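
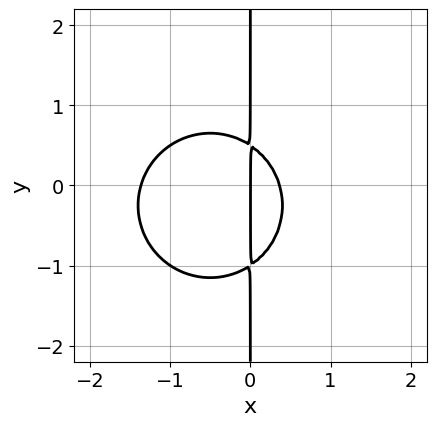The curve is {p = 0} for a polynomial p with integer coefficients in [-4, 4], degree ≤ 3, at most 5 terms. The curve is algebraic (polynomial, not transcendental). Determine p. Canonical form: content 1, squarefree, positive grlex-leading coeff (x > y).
(a) Degree: a generic line meets the curve in up to 3 points, so deg p = 3.
(b) Observable constraints: every point of the y-axis in the box is on the curve; it crosses the x-axis at the gridline x = 0.
(c) Together with the visible shape, these determine p as stated.

2*x^3 + 2*x*y^2 + 2*x^2 + x*y - x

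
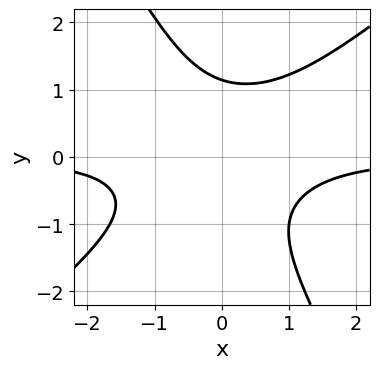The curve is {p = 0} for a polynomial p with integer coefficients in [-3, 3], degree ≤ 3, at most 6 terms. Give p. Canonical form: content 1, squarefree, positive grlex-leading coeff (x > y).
Degree: the shape is more complex than any degree-2 curve, so deg p = 3.
Reading off the gridlines: the curve avoids every integer x-axis point in the box.
Matching integer coefficients to the picture gives p.

3*x^2*y - 2*x*y^2 - 2*y^3 + 3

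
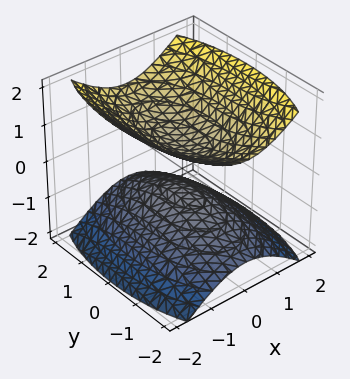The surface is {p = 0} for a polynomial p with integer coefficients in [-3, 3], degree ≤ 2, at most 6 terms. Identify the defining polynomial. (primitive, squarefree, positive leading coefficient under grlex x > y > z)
3*x^2 + y^2 - 3*z^2 + 1

(a) I count 2 distinct pieces.
(b) Degree: two sheets facing apart; a quadric, so deg p = 2.
(c) Symmetries: mirror symmetry z ↦ −z ⇒ only even powers of z; the y ↦ −y reflection is a symmetry, so y appears only in even powers; it's symmetric under x → −x, forcing even powers of x.
(d) Observable constraints: no y-intercept at any integer in the box; no x-intercept at any integer in the box.
(e) Solving for integer coefficients yields p as stated.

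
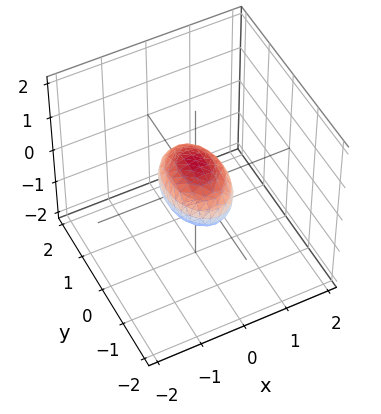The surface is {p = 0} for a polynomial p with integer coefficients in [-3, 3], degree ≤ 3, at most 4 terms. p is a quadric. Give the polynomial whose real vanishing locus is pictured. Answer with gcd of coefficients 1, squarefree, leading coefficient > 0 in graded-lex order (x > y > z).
2*x^2 + y^2 + 2*z^2 - 1

1. Degree: a closed, bounded, convex surface; a quadric, so deg p = 2.
2. Symmetries: the y ↦ −y reflection is a symmetry, so y appears only in even powers; the x ↦ −x reflection is a symmetry, so x appears only in even powers; the z ↦ −z reflection is a symmetry, so z appears only in even powers.
3. Observable constraints: among the integer gridlines, it crosses the y-axis at y ∈ {-1, 1}.
4. Matching integer coefficients to the picture gives p.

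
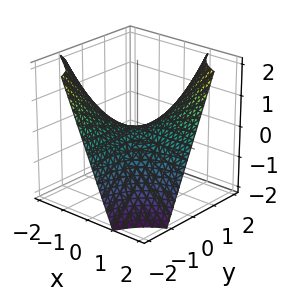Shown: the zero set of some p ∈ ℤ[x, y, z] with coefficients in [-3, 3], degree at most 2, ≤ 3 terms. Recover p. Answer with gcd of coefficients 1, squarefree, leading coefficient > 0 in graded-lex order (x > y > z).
deg p = 2. A saddle surface; a quadric.
Reading off the gridlines: the visible y-axis segment lies entirely on the surface; it crosses the z-axis at the gridline z = 0.
Together with the visible shape, these determine p as stated. Check: (2, 0, 0) on the x-axis lies on the surface, and p(2, 0, 0) = 0. ✓

x*y - z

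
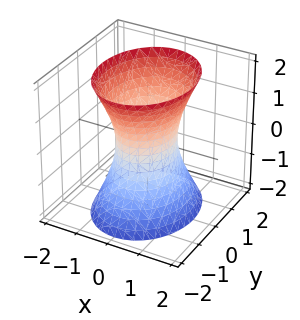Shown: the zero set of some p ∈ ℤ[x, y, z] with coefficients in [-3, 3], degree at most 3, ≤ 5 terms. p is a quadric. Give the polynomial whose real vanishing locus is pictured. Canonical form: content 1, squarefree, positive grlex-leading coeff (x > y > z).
3*x^2 + 2*y^2 - z^2 - 2

1. deg p = 2.
2. Symmetries: mirror symmetry y ↦ −y ⇒ only even powers of y; mirror symmetry z ↦ −z ⇒ only even powers of z; the x ↦ −x reflection is a symmetry, so x appears only in even powers.
3. From the visible intercepts: no z-intercept at any integer in the box; the y-axis gridline crossings are at y ∈ {-1, 1}.
4. Fitting integer coefficients to these (and the overall shape) gives p.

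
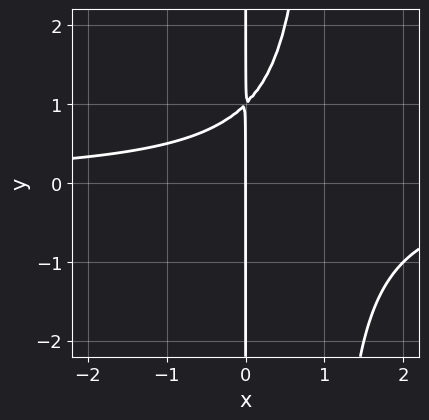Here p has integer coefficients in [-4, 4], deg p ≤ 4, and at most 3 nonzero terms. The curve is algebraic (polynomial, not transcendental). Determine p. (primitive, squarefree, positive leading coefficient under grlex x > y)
x^2*y - x*y + x

First, degree: a generic line meets the curve in up to 3 points, so deg p = 3.
Next, checking where it meets the axes: it crosses the x-axis at the gridline x = 0; the visible y-axis segment lies entirely on the curve.
Finally, together with the visible shape, these determine p as stated.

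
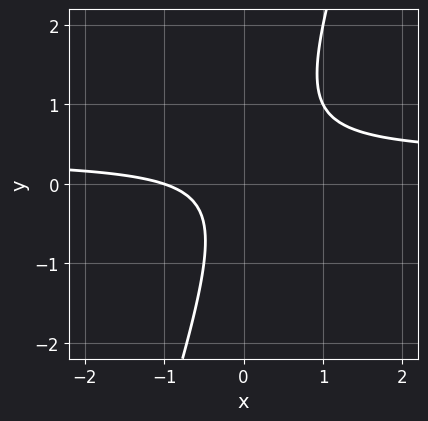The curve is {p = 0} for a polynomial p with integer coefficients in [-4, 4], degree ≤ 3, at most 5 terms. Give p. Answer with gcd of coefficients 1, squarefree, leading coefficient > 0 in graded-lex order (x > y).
3*x*y - y^2 - x - 1

First, deg p = 2. A generic line meets the curve in up to 2 points.
Next, reading off the gridlines: the curve avoids every integer y-axis point in the box; it meets the x-axis at x = -1 (among the integer gridlines).
Finally, together with the visible shape, these determine p as stated.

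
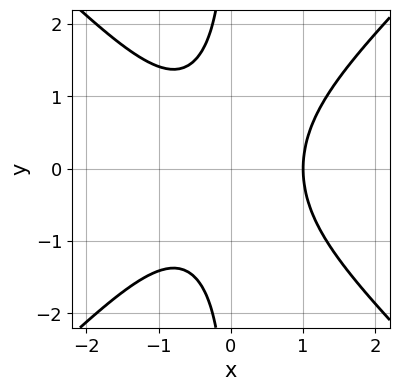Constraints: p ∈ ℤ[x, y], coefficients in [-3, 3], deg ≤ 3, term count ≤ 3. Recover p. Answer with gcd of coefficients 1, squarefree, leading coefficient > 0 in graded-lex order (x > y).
(a) Degree: no degree-2 curve has this shape, so deg p = 3.
(b) Symmetries: mirror symmetry y ↦ −y ⇒ only even powers of y.
(c) From the visible intercepts: it misses every integer gridline on the y-axis; it crosses the x-axis at the gridline x = 1.
(d) Putting this together gives p.

x^3 - x*y^2 - 1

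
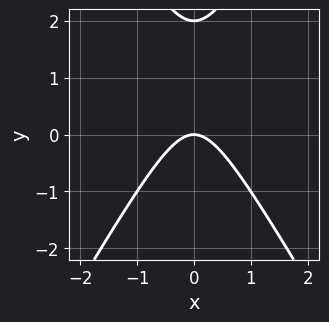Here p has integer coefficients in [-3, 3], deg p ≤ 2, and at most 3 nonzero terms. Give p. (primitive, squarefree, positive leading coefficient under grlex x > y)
3*x^2 - y^2 + 2*y

(a) The degree is 2 — no degree-1 curve has this shape.
(b) Symmetries: mirror symmetry x ↦ −x ⇒ only even powers of x.
(c) Against the integer gridlines: among the integer gridlines, it crosses the y-axis at y ∈ {0, 2}; it meets the x-axis at x = 0 (among the integer gridlines).
(d) The integer polynomial consistent with all of this is the stated p.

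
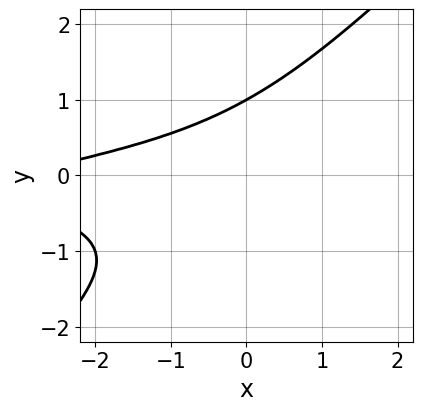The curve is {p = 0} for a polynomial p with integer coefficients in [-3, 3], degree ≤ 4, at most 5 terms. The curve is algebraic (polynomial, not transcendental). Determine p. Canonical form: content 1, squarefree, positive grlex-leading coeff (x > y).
3*x*y^2 - 3*y^3 + x*y + x + 3

deg p = 3. No degree-2 curve has this shape.
Reading off the gridlines: the curve avoids every integer x-axis point in the box; one y-axis crossing is at y = 1.
Matching integer coefficients to the picture gives p.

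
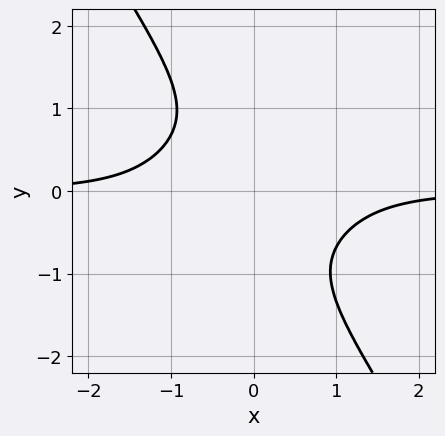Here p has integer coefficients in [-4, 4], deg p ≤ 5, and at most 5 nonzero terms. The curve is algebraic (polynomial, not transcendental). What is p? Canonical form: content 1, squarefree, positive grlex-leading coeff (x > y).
(a) deg p = 4.
(b) Against the integer gridlines: it misses every integer gridline on the x-axis; the curve avoids every integer y-axis point in the box.
(c) The integer polynomial consistent with all of this is the stated p.

3*x^3*y - 3*x^2*y^2 + 2*y^4 + 3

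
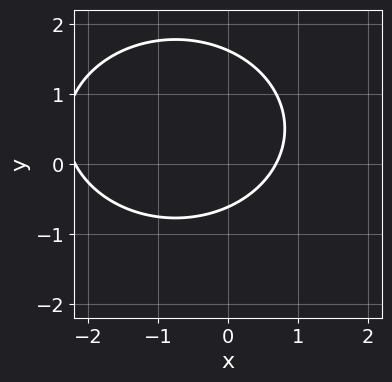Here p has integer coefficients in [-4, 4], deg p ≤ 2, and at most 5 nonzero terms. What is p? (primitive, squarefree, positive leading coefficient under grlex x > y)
2*x^2 + 3*y^2 + 3*x - 3*y - 3

First, degree: a generic line meets the curve in up to 2 points, so deg p = 2.
Finally, matching integer coefficients to the picture gives p.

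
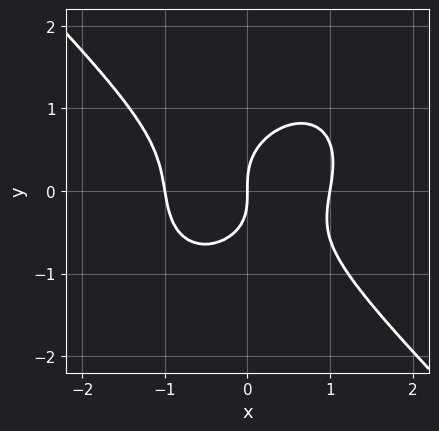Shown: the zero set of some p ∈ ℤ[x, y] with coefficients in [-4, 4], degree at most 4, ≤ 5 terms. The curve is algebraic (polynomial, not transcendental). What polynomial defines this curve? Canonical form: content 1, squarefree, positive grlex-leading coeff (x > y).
3*x^3 + 3*y^3 - x*y - 3*x

First, the degree is 3 — a generic line meets the curve in up to 3 points.
Next, checking where it meets the axes: it meets the y-axis at y = 0 (among the integer gridlines); the x-axis gridline crossings are at x ∈ {-1, 0, 1}.
Finally, together with the visible shape, these determine p as stated.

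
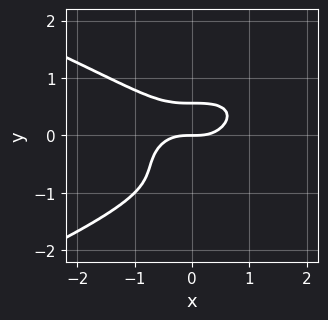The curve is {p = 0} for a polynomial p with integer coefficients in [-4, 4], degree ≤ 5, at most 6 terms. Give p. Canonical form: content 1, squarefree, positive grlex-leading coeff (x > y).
1. Degree: no degree-3 curve has this shape, so deg p = 4.
2. Observable constraints: one y-axis crossing is at y = 0; it meets the x-axis at x = 0 (among the integer gridlines).
3. Assembling these constraints gives the stated polynomial.

2*y^4 + x^3 + 2*y^3 - y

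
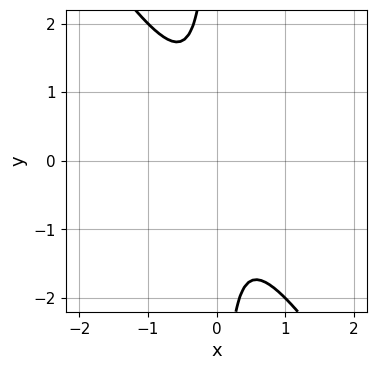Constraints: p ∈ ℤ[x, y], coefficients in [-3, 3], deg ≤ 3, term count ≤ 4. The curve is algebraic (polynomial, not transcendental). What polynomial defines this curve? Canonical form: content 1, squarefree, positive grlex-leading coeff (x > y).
3*x^2 + 2*x*y + 1

First, the degree is 2 — no degree-1 curve has this shape.
Next, against the integer gridlines: the curve avoids every integer y-axis point in the box; no x-intercept at any integer in the box.
Finally, fitting integer coefficients to these (and the overall shape) gives p.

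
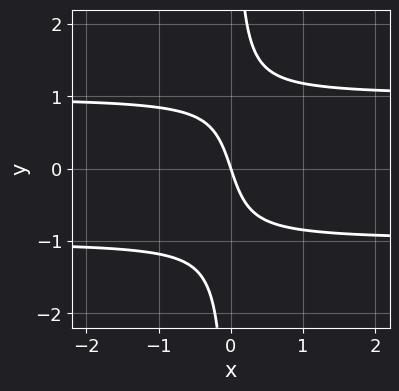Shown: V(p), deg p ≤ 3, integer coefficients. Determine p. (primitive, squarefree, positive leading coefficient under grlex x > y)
deg p = 3. The shape is more complex than any degree-2 curve.
Observable constraints: it crosses the y-axis at the gridline y = 0; it meets the x-axis at x = 0 (among the integer gridlines).
Matching integer coefficients to the picture gives p.

3*x*y^2 - 3*x - y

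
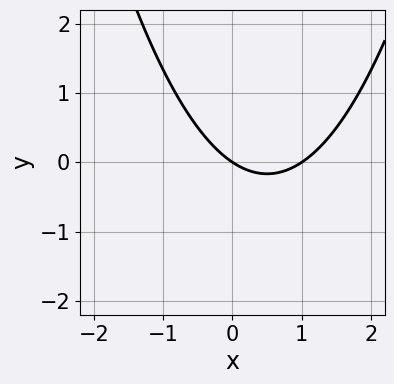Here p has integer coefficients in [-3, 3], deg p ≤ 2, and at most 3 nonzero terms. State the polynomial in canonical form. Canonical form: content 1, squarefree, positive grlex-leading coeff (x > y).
The degree is 2 — the shape is more complex than any degree-1 curve.
Against the integer gridlines: it crosses the y-axis at the gridline y = 0; among the integer gridlines, it crosses the x-axis at x ∈ {0, 1}.
Fitting integer coefficients to these (and the overall shape) gives p.

2*x^2 - 2*x - 3*y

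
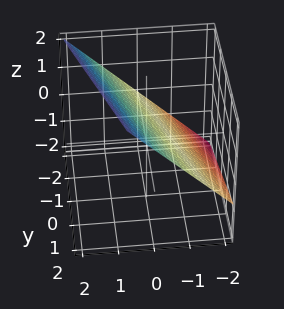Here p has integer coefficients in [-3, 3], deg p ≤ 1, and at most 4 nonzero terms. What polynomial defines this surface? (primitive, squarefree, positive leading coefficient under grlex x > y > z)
3*x + y - 3*z + 2

1. The degree is 1 — the surface is flat (a plane).
2. Reading off the gridlines: one y-axis crossing is at y = -2.
3. These observations pin down the coefficients.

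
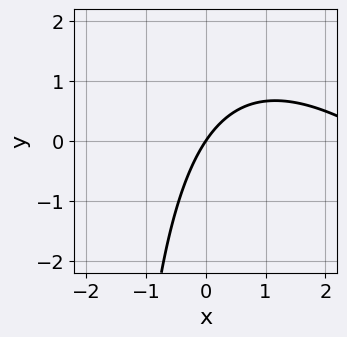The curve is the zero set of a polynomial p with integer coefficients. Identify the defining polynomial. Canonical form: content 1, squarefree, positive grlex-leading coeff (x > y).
x^2 + x*y - 3*x + 2*y

1. Degree: no degree-1 curve has this shape, so deg p = 2.
2. From the visible intercepts: it crosses the x-axis at the gridline x = 0; it crosses the y-axis at the gridline y = 0.
3. Assembling these constraints gives the stated polynomial.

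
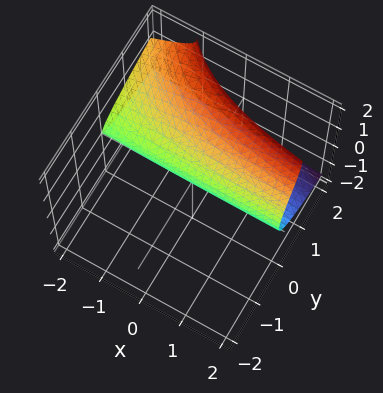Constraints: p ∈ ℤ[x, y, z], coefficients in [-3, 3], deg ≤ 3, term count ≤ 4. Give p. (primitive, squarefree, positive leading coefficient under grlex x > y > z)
deg p = 3. No degree-2 surface has this shape.
Checking where it meets the axes: it meets the z-axis at z = 0 (among the integer gridlines); every point of the x-axis in the box is on the surface; it crosses the y-axis at the gridline y = 0.
Matching integer coefficients to the picture gives p.

z^3 + x*y - 3*z^2 + 3*y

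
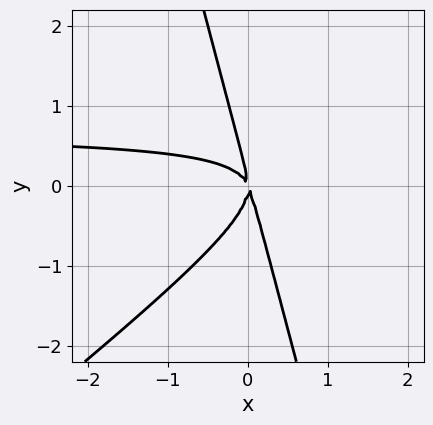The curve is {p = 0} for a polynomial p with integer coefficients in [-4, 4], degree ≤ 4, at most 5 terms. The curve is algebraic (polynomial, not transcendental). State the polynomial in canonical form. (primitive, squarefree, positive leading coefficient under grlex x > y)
3*x^2*y - 3*x*y^2 - y^3 - 2*x^2 - x*y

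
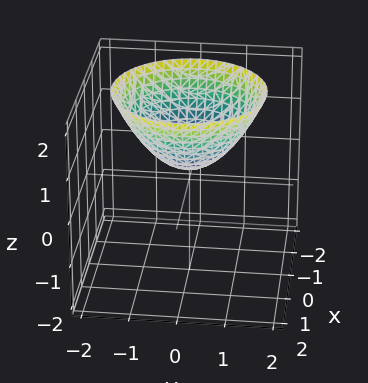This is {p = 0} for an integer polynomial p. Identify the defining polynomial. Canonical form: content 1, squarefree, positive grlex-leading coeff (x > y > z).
(a) Degree: the shape is more complex than any degree-1 surface, so deg p = 2.
(b) Symmetries: rotational symmetry about the z-axis ⇒ p depends on x, y only through x² + y².
(c) Reading off the gridlines: the surface avoids every integer y-axis point in the box; it misses every integer gridline on the x-axis; a circular section at z = 1 has radius exactly 1.
(d) Together with the visible shape, these determine p as stated.

2*x^2 + 2*y^2 - 3*z + 1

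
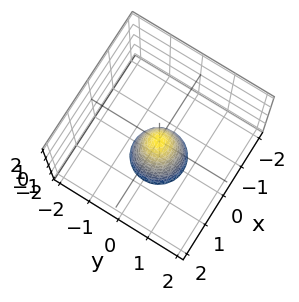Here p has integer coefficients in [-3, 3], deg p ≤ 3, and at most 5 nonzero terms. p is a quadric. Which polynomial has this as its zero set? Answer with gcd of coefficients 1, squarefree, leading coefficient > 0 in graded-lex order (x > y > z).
(a) deg p = 2. A paraboloid; a quadric.
(b) Symmetries: rotational symmetry about the z-axis ⇒ p depends on x, y only through x² + y².
(c) Against the integer gridlines: it meets the z-axis at z = 0 (among the integer gridlines); it crosses the x-axis at the gridline x = 0; a circular section at z = -2 has radius between 0 and 1; it meets the y-axis at y = 0 (among the integer gridlines).
(d) The integer polynomial consistent with all of this is the stated p.

3*x^2 + 3*y^2 + z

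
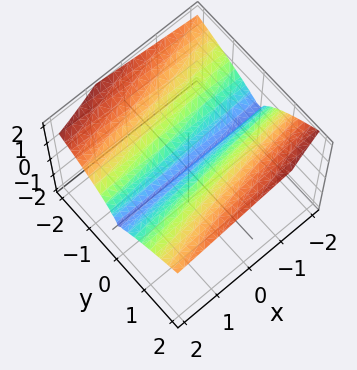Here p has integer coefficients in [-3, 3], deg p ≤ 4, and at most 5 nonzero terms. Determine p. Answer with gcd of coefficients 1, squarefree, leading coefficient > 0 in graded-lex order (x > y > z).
x*y*z + 2*z^3 - 3*y^2

(a) Degree: no degree-2 surface has this shape, so deg p = 3.
(b) Against the integer gridlines: the visible x-axis segment lies entirely on the surface; it crosses the y-axis at the gridline y = 0; it meets the z-axis at z = 0 (among the integer gridlines).
(c) Solving for integer coefficients yields p as stated.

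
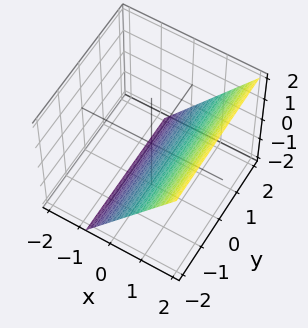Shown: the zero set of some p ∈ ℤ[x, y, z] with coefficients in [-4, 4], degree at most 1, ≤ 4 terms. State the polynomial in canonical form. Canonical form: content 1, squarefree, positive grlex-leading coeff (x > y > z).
3*x - 2*z - 2

The degree is 1 — every cross-section is a straight line — this is a plane.
Reading off the gridlines: the surface avoids every integer y-axis point in the box; it crosses the z-axis at the gridline z = -1.
The integer polynomial consistent with all of this is the stated p.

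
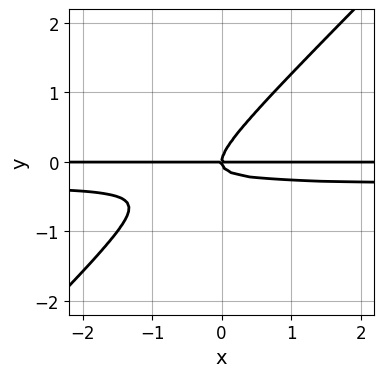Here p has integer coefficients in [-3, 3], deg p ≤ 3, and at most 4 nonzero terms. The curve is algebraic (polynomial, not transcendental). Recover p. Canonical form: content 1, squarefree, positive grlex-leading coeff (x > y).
(a) deg p = 3. No degree-2 curve has this shape.
(b) Against the integer gridlines: it crosses the y-axis at the gridline y = 0; the visible x-axis segment lies entirely on the curve.
(c) Assembling these constraints gives the stated polynomial.

3*x*y^2 - 3*y^3 + x*y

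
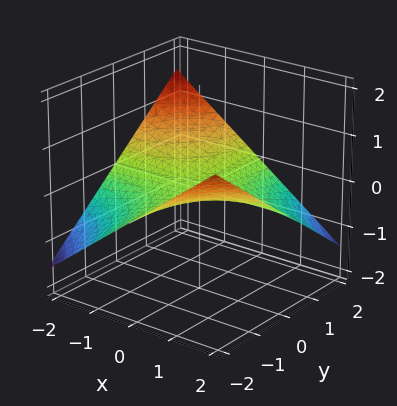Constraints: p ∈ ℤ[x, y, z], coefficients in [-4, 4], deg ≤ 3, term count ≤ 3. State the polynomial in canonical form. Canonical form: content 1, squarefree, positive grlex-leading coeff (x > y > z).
x*y + 3*z

(a) The degree is 2 — a saddle surface; a quadric.
(b) From the axis intercepts and sections: it meets the z-axis at z = 0 (among the integer gridlines); every point of the x-axis in the box is on the surface; the visible y-axis segment lies entirely on the surface.
(c) These observations pin down the coefficients.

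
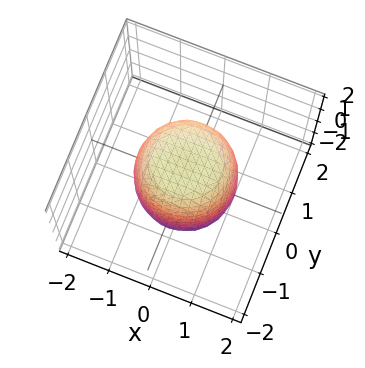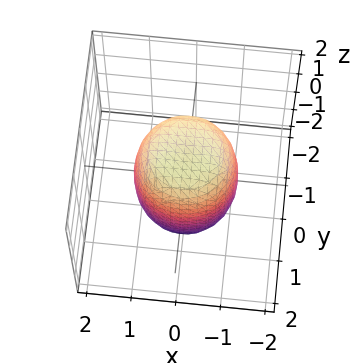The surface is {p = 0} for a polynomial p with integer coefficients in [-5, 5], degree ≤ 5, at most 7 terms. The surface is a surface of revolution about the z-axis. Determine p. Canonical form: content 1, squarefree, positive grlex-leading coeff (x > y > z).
2*x^4 + 4*x^2*y^2 + 2*y^4 - x^2 - y^2 + z^2 - 2

(a) Degree: a generic line meets the surface in up to 4 points, so deg p = 4.
(b) Symmetry: the surface is invariant under rotation about z: p = q(x² + y², z).
(c) Observable constraints: a circular section at z = -1 has radius exactly 1.
(d) Assembling these constraints gives the stated polynomial.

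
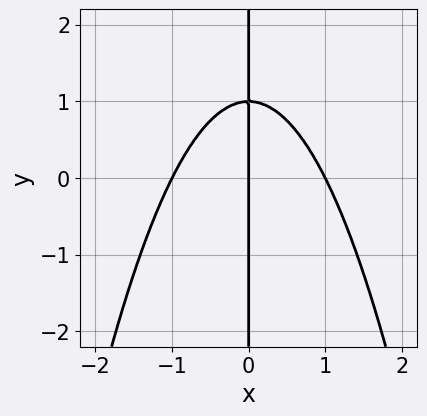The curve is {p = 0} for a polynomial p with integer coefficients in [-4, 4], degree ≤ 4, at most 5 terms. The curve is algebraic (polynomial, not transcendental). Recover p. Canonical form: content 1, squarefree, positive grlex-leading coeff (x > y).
First, degree: no degree-2 curve has this shape, so deg p = 3.
Next, against the integer gridlines: every point of the y-axis in the box is on the curve; among the integer gridlines, it crosses the x-axis at x ∈ {-1, 0, 1}.
Finally, putting this together gives p.

x^3 + x*y - x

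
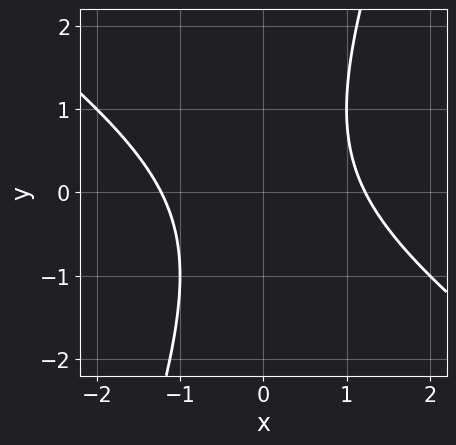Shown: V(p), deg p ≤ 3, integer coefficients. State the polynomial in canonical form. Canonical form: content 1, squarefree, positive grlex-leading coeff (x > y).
First, deg p = 2. No degree-1 curve has this shape.
Then, from the visible intercepts: no y-intercept at any integer in the box.
Finally, the integer polynomial consistent with all of this is the stated p.

2*x^2 + 2*x*y - y^2 - 3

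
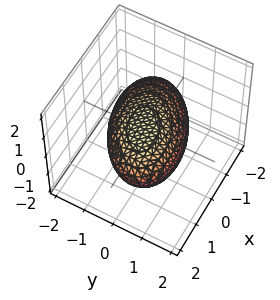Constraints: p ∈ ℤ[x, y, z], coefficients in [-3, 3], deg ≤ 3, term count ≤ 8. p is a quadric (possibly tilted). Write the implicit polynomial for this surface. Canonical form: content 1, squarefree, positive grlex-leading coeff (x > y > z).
x^2 - x*y - x*z + 2*y^2 + 3*z^2 - 3

(a) The degree is 2 — the shape is more complex than any degree-1 surface.
(b) Checking where it meets the axes: the z-axis gridline crossings are at z ∈ {-1, 1}.
(c) Assembling these constraints gives the stated polynomial.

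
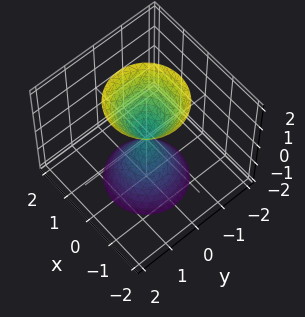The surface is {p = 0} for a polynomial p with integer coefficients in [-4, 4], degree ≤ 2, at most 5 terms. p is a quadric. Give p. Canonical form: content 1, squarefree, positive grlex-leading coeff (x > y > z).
3*x^2 + 3*y^2 - z^2

1. There are 2 components. They look like related sheets of one shape, so recover p as a whole.
2. The degree is 2 — two nappes meeting at a single point; a quadric.
3. Symmetries: the z-axis is an axis of rotation, so x and y enter only as x² + y²; mirror symmetry z ↦ −z ⇒ only even powers of z.
4. From the axis intercepts and sections: one y-axis crossing is at y = 0; it meets the z-axis at z = 0 (among the integer gridlines).
5. These observations pin down the coefficients.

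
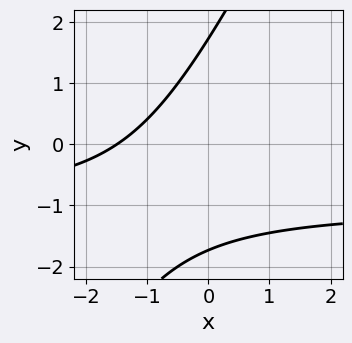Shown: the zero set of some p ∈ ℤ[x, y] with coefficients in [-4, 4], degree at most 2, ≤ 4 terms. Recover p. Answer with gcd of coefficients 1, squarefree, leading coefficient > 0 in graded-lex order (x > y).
1. deg p = 2. No degree-1 curve has this shape.
2. Matching integer coefficients to the picture gives p.

2*x*y - y^2 + 2*x + 3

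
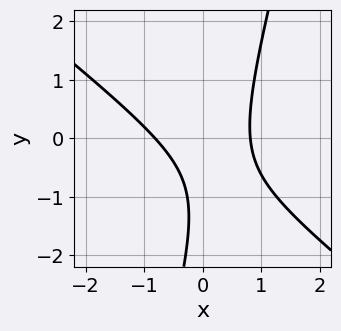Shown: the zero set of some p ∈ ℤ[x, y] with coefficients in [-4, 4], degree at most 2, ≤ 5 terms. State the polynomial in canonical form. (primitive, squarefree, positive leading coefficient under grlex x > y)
(a) Degree: the shape is more complex than any degree-1 curve, so deg p = 2.
(b) Against the integer gridlines: no y-intercept at any integer in the box.
(c) These observations pin down the coefficients.

3*x^2 + 3*x*y - y^2 - 2*y - 2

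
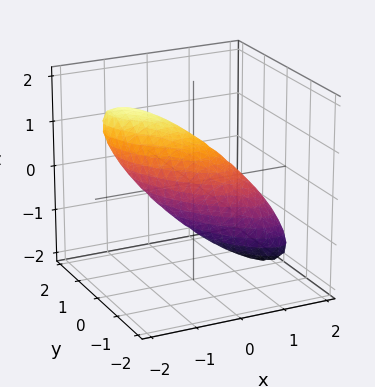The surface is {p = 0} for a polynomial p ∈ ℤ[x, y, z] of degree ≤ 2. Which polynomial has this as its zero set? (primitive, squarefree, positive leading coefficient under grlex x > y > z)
First, the degree is 2 — a generic line meets the surface in up to 2 points.
Next, observable constraints: among the integer gridlines, it crosses the y-axis at y ∈ {-1, 1}.
Finally, matching integer coefficients to the picture gives p.

3*x^2 + 3*x*y + 2*y^2 - 3*y*z + 3*z^2 - 2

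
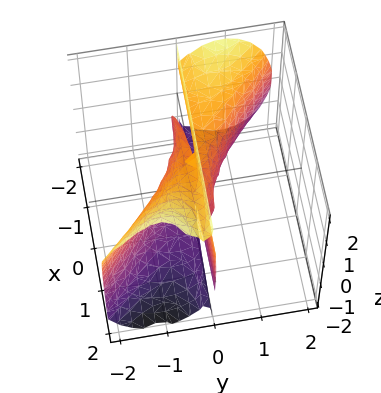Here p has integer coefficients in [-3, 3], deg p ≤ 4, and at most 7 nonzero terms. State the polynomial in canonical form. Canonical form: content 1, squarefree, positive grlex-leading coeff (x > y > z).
3*x*y^2 + 3*y^3 + y*z^2 + y^2 - y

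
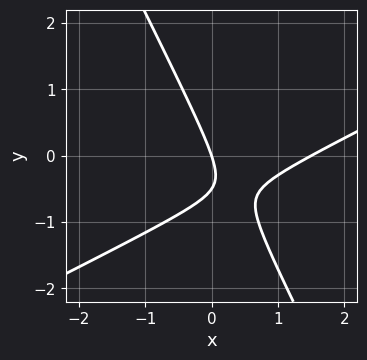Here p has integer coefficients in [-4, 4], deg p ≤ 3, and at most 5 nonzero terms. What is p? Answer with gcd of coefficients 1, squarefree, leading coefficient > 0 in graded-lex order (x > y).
First, the degree is 2 — a generic line meets the curve in up to 2 points.
Next, checking where it meets the axes: one x-axis crossing is at x = 0; it crosses the y-axis at the gridline y = 0.
Finally, solving for integer coefficients yields p as stated.

2*x^2 - 3*x*y - 2*y^2 - 3*x - y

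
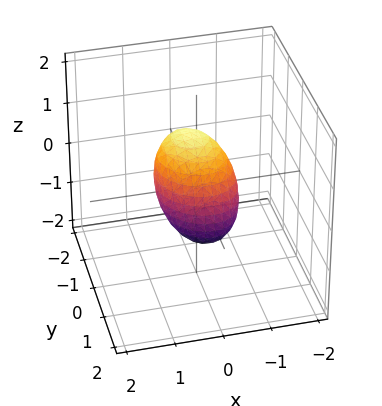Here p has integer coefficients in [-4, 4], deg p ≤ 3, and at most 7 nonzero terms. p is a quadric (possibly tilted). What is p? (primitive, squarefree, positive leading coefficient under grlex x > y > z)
3*x^2 + x*y + 3*y^2 + 2*y*z + 2*z^2 - 2

deg p = 2. A generic line meets the surface in up to 2 points.
Reading off the gridlines: among the integer gridlines, it crosses the z-axis at z ∈ {-1, 1}.
Fitting integer coefficients to these (and the overall shape) gives p.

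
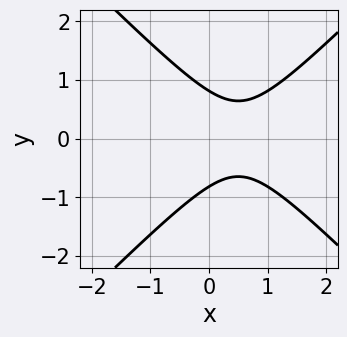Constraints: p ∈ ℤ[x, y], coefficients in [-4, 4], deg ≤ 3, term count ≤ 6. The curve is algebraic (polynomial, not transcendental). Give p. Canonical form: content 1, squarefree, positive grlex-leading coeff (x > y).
First, the degree is 2 — the shape is more complex than any degree-1 curve.
Then, symmetries: it's symmetric under y → −y, forcing even powers of y.
Then, from the visible intercepts: no x-intercept at any integer in the box.
Finally, matching integer coefficients to the picture gives p.

3*x^2 - 3*y^2 - 3*x + 2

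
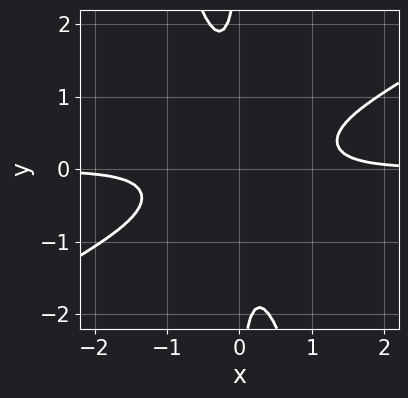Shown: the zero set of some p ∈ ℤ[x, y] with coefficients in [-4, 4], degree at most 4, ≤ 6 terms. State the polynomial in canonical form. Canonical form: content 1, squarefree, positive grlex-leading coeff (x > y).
First, degree: a generic line meets the curve in up to 4 points, so deg p = 4.
Then, against the integer gridlines: no y-intercept at any integer in the box; it misses every integer gridline on the x-axis.
Finally, matching integer coefficients to the picture gives p.

2*x^3*y - 3*x^2*y^2 - x*y^3 - 1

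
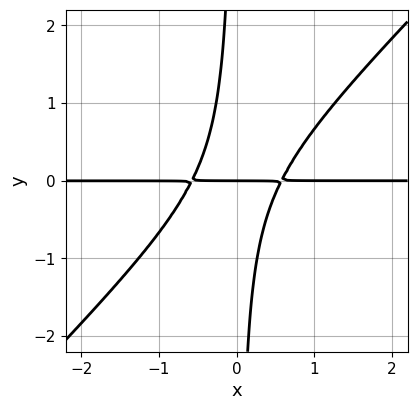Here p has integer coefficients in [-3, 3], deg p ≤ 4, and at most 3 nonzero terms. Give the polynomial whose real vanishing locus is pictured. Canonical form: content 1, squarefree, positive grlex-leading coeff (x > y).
(a) Degree: the shape is more complex than any degree-2 curve, so deg p = 3.
(b) From the axis intercepts and sections: every point of the x-axis in the box is on the curve; it crosses the y-axis at the gridline y = 0.
(c) Fitting integer coefficients to these (and the overall shape) gives p.

3*x^2*y - 3*x*y^2 - y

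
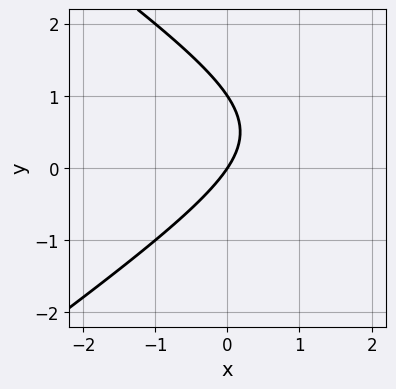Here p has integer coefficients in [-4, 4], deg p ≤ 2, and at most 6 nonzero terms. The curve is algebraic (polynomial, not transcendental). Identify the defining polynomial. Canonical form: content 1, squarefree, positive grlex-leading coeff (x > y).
x^2 - 2*y^2 - 3*x + 2*y

Degree: a generic line meets the curve in up to 2 points, so deg p = 2.
Checking where it meets the axes: it crosses the x-axis at the gridline x = 0; among the integer gridlines, it crosses the y-axis at y ∈ {0, 1}.
Fitting integer coefficients to these (and the overall shape) gives p.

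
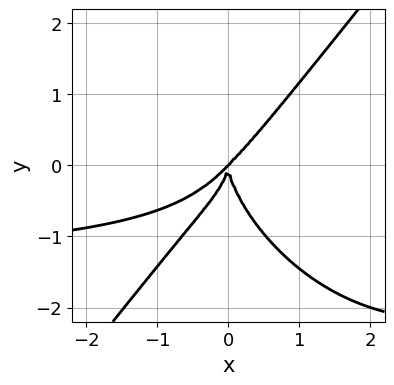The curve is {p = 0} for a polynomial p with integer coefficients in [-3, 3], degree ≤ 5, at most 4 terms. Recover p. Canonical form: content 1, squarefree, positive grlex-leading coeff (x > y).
2*x^3*y - y^4 + 3*x^3 - 3*x^2*y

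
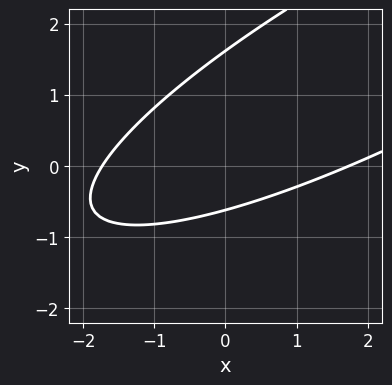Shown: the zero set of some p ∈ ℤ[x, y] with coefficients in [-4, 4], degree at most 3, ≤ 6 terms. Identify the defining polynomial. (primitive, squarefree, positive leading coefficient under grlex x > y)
x^2 - 3*x*y + 3*y^2 - 3*y - 3

(a) deg p = 2.
(b) The integer polynomial consistent with all of this is the stated p.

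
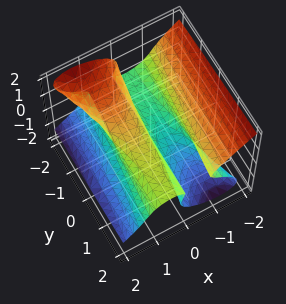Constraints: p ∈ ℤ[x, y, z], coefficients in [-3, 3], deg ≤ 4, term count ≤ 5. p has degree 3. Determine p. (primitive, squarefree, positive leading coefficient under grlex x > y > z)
x^3 + x*y*z + y*z^2 + 2*z^3 - x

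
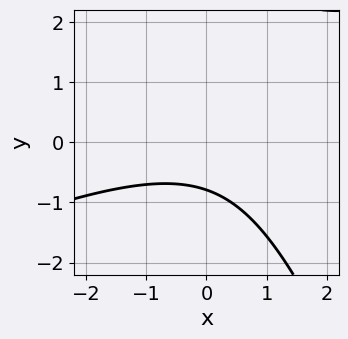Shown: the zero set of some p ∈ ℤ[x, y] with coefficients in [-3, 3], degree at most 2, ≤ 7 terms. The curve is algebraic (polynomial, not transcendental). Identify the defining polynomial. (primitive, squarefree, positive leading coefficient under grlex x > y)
(a) deg p = 2.
(b) Against the integer gridlines: it misses every integer gridline on the x-axis.
(c) Fitting integer coefficients to these (and the overall shape) gives p.

x^2 - 2*x*y - y^2 + 3*y + 3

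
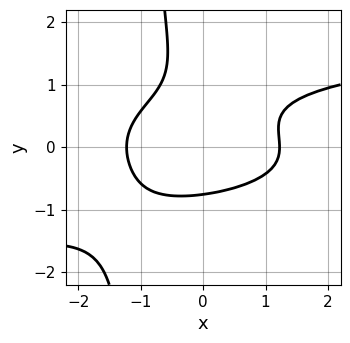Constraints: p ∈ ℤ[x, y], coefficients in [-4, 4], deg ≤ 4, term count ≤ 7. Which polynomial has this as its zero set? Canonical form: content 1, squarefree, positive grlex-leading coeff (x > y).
The degree is 4 — no degree-3 curve has this shape.
The integer polynomial consistent with all of this is the stated p.

3*x*y^3 + 3*y^3 - 2*x^2 - 3*y^2 + 3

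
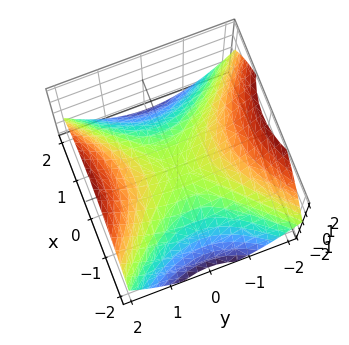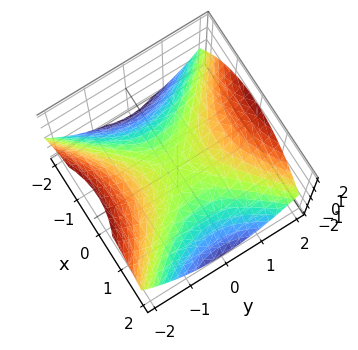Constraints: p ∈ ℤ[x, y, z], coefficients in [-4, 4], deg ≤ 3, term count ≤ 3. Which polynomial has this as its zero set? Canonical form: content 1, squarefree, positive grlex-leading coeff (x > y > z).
First, the degree is 2 — a hyperbolic paraboloid; a quadric.
Then, symmetries: it's symmetric under x → −x, forcing even powers of x; the y ↦ −y reflection is a symmetry, so y appears only in even powers.
Then, reading off the gridlines: it crosses the z-axis at the gridline z = 0; it meets the x-axis at x = 0 (among the integer gridlines); one y-axis crossing is at y = 0.
Finally, solving for integer coefficients yields p as stated.

x^2 - y^2 + 2*z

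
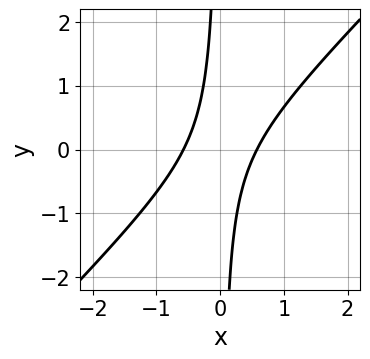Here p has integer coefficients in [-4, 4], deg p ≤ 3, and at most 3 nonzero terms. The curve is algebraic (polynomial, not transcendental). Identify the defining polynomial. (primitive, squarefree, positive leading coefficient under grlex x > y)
3*x^2 - 3*x*y - 1

deg p = 2. The shape is more complex than any degree-1 curve.
From the visible intercepts: the curve avoids every integer y-axis point in the box.
Solving for integer coefficients yields p as stated.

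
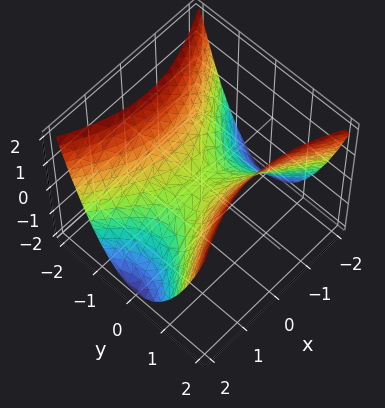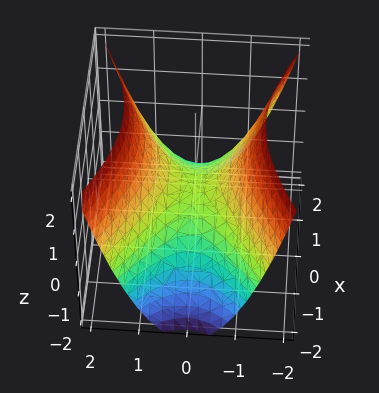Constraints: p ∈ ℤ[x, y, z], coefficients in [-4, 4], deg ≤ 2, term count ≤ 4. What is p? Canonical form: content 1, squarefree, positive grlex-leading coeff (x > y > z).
1. Degree: a hyperbolic paraboloid; a quadric, so deg p = 2.
2. Symmetries: the y ↦ −y reflection is a symmetry, so y appears only in even powers; it's symmetric under x → −x, forcing even powers of x.
3. Reading off the gridlines: one y-axis crossing is at y = 0; it meets the z-axis at z = 0 (among the integer gridlines).
4. Together with the visible shape, these determine p as stated.

x^2 - 2*y^2 + 2*z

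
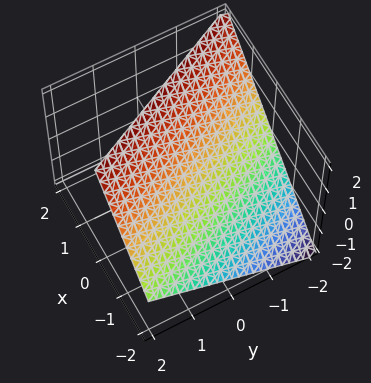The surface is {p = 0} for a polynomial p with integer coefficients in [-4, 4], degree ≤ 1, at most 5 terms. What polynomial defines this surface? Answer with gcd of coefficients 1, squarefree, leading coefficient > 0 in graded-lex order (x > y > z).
First, the degree is 1 — the surface is flat (a plane).
Then, observable constraints: it crosses the x-axis at the gridline x = -1; it crosses the y-axis at the gridline y = -2; it crosses the z-axis at the gridline z = 1.
Finally, these observations pin down the coefficients.

2*x + y - 2*z + 2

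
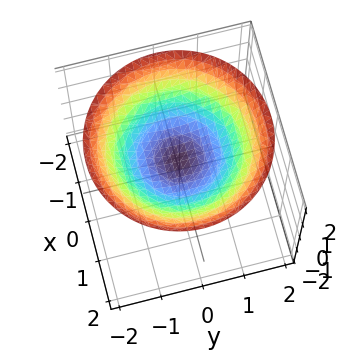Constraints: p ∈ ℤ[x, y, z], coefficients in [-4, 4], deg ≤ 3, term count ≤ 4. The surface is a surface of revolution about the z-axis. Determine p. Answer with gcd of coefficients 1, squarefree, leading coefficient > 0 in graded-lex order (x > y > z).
x^2 + y^2 - 3*z + 2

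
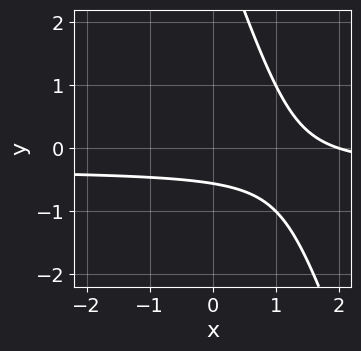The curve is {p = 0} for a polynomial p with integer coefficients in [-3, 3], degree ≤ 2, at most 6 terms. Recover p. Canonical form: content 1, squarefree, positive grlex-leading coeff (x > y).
The degree is 2 — the shape is more complex than any degree-1 curve.
Against the integer gridlines: it crosses the x-axis at the gridline x = 2.
Fitting integer coefficients to these (and the overall shape) gives p.

3*x*y + y^2 + x - 3*y - 2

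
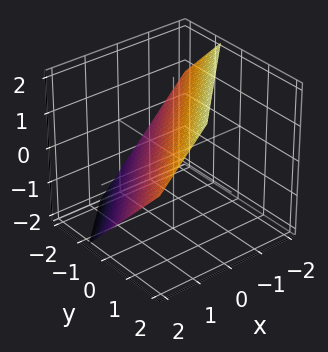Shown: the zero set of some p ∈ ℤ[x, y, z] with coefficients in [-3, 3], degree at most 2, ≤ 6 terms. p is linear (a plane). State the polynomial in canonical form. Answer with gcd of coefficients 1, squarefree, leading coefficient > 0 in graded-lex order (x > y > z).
First, deg p = 1.
Finally, solving for integer coefficients yields p as stated.

3*x - 3*y + 3*z - 2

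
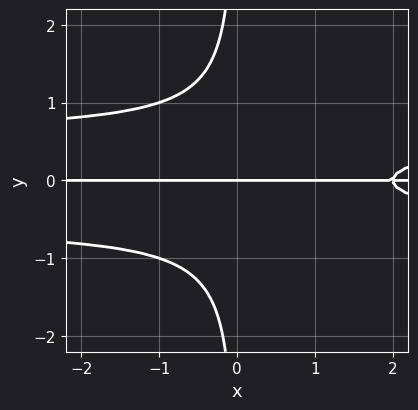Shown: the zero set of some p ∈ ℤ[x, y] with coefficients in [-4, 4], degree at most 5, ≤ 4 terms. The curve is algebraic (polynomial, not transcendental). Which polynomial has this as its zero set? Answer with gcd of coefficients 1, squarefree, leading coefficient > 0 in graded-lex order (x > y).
3*x*y^3 - x*y + 2*y

deg p = 4. A generic line meets the curve in up to 4 points.
From the axis intercepts and sections: every point of the x-axis in the box is on the curve; it crosses the y-axis at the gridline y = 0.
Together with the visible shape, these determine p as stated.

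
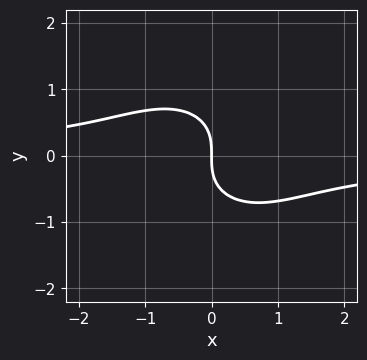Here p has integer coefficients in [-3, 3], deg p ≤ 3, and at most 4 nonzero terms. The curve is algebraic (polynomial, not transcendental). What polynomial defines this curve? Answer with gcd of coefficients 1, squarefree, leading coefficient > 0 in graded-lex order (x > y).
x^2*y + y^3 + x

First, the degree is 3 — a generic line meets the curve in up to 3 points.
Next, against the integer gridlines: it meets the y-axis at y = 0 (among the integer gridlines); one x-axis crossing is at x = 0.
Finally, together with the visible shape, these determine p as stated.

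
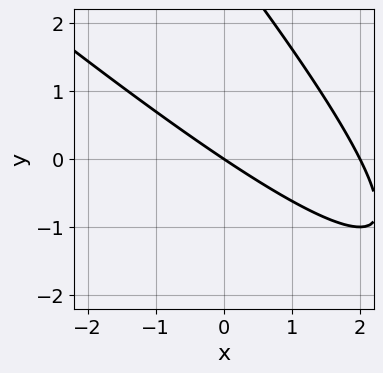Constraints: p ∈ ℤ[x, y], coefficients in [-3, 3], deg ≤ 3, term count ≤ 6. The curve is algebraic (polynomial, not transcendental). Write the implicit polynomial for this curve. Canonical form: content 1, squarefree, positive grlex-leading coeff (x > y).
x^2 + 2*x*y + y^2 - 2*x - 3*y

1. Degree: the shape is more complex than any degree-1 curve, so deg p = 2.
2. Reading off the gridlines: one y-axis crossing is at y = 0; among the integer gridlines, it crosses the x-axis at x ∈ {0, 2}.
3. These observations pin down the coefficients.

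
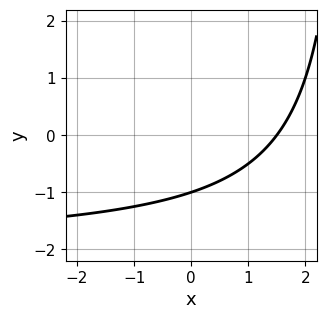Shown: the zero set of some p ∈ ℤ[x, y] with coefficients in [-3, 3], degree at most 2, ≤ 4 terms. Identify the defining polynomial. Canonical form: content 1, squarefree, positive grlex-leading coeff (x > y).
(a) Degree: a generic line meets the curve in up to 2 points, so deg p = 2.
(b) Reading off the gridlines: it meets the y-axis at y = -1 (among the integer gridlines).
(c) Solving for integer coefficients yields p as stated.

x*y + 2*x - 3*y - 3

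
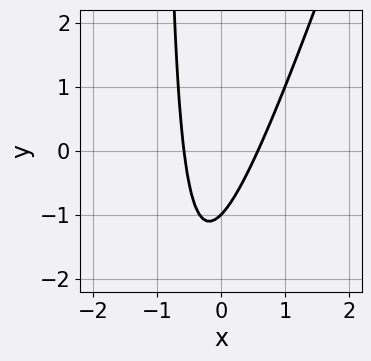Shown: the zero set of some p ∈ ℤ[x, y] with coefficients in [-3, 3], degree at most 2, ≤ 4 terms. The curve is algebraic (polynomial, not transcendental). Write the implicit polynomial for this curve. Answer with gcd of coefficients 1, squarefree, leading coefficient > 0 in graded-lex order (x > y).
3*x^2 - x*y - y - 1

(a) The degree is 2 — the shape is more complex than any degree-1 curve.
(b) Against the integer gridlines: it meets the y-axis at y = -1 (among the integer gridlines).
(c) Together with the visible shape, these determine p as stated.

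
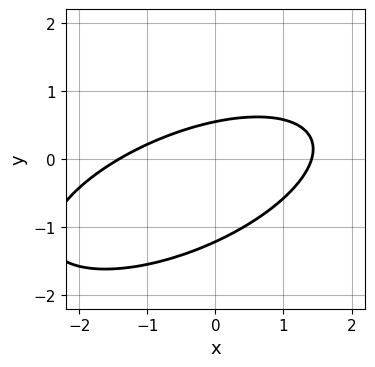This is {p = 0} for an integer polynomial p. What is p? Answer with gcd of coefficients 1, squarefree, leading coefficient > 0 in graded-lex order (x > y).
x^2 - 2*x*y + 3*y^2 + 2*y - 2

First, the degree is 2 — no degree-1 curve has this shape.
Finally, matching integer coefficients to the picture gives p.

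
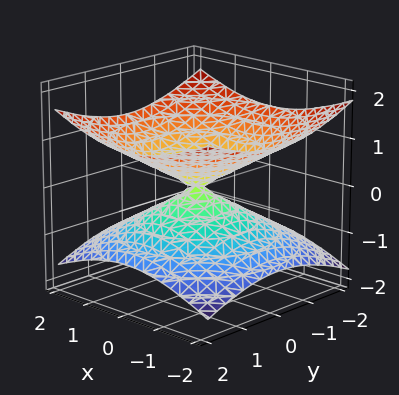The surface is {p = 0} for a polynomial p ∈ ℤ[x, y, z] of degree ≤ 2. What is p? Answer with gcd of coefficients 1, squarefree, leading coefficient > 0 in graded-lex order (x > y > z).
First, deg p = 2. Two nappes meeting at a single point; a quadric.
Then, symmetries: mirror symmetry z ↦ −z ⇒ only even powers of z; the z-axis is an axis of rotation, so x and y enter only as x² + y².
Then, checking where it meets the axes: it meets the y-axis at y = 0 (among the integer gridlines); a circular section at z = -1 has radius between 1 and 2; one z-axis crossing is at z = 0; it meets the x-axis at x = 0 (among the integer gridlines).
Finally, putting this together gives p.

x^2 + y^2 - 3*z^2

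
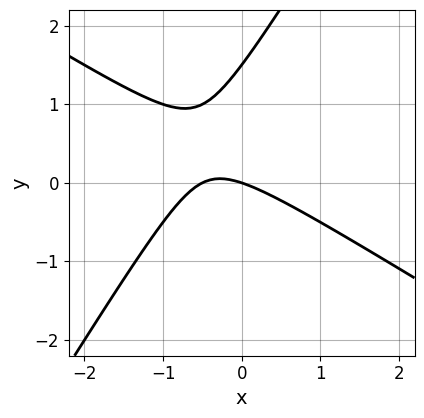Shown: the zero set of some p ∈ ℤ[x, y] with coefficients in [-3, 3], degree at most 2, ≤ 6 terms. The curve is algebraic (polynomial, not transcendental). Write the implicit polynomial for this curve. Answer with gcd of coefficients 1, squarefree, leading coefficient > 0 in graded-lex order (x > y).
2*x^2 + 2*x*y - 2*y^2 + x + 3*y

(a) The degree is 2 — no degree-1 curve has this shape.
(b) Reading off the gridlines: one x-axis crossing is at x = 0; it crosses the y-axis at the gridline y = 0.
(c) Together with the visible shape, these determine p as stated.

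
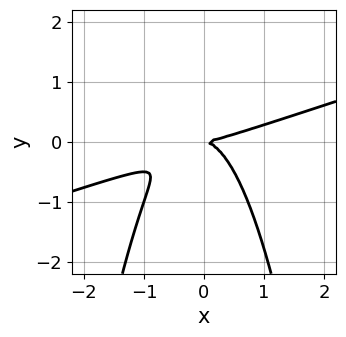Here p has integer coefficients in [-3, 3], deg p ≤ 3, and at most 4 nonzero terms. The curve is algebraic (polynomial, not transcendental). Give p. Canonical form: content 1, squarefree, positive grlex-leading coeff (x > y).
First, degree: the shape is more complex than any degree-2 curve, so deg p = 3.
Next, against the integer gridlines: one x-axis crossing is at x = 0; it meets the y-axis at y = 0 (among the integer gridlines).
Finally, the integer polynomial consistent with all of this is the stated p.

x^3 - 3*x^2*y - 2*y^2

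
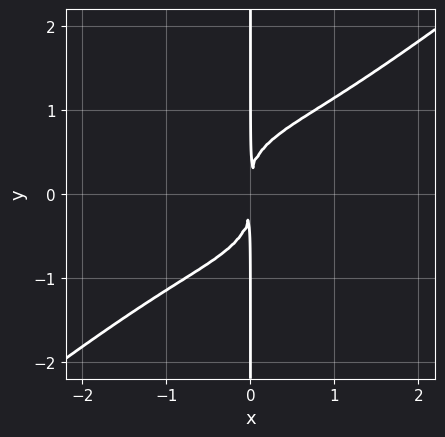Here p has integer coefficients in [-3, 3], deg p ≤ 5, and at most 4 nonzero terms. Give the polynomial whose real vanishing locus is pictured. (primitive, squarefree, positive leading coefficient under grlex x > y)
The degree is 4 — a generic line meets the curve in up to 4 points.
From the axis intercepts and sections: every point of the y-axis in the box is on the curve.
Together with the visible shape, these determine p as stated.

x^4 - 2*x*y^3 + 2*x^2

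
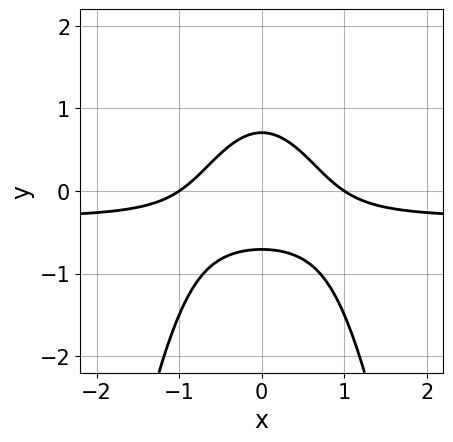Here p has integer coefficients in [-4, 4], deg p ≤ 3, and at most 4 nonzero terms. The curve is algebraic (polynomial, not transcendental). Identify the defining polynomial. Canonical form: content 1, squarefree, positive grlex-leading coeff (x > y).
3*x^2*y + x^2 + 2*y^2 - 1

1. The degree is 3 — a generic line meets the curve in up to 3 points.
2. Symmetries: mirror symmetry x ↦ −x ⇒ only even powers of x.
3. Observable constraints: among the integer gridlines, it crosses the x-axis at x ∈ {-1, 1}.
4. These observations pin down the coefficients.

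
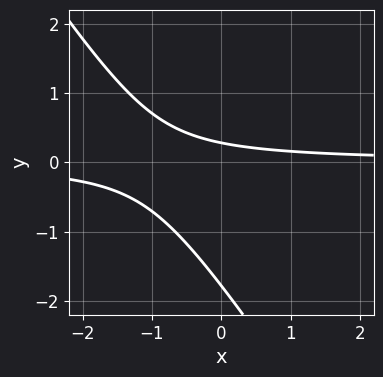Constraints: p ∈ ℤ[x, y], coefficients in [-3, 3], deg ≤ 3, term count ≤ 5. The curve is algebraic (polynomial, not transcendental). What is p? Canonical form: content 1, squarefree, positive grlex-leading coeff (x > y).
(a) deg p = 2.
(b) Observable constraints: it misses every integer gridline on the x-axis.
(c) Matching integer coefficients to the picture gives p.

3*x*y + 2*y^2 + 3*y - 1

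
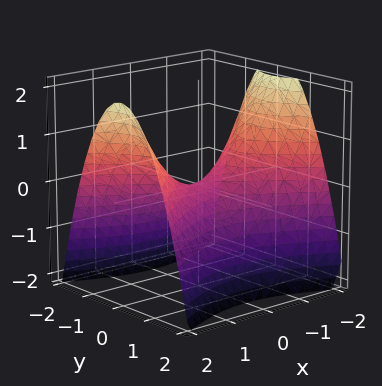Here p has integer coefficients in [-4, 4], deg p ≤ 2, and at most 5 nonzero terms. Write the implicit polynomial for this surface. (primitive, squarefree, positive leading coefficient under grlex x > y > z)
x^2 - 2*y^2 - 2*z

(a) The degree is 2 — a saddle surface; a quadric.
(b) Symmetries: mirror symmetry x ↦ −x ⇒ only even powers of x; the y ↦ −y reflection is a symmetry, so y appears only in even powers.
(c) Against the integer gridlines: one x-axis crossing is at x = 0; one z-axis crossing is at z = 0; it meets the y-axis at y = 0 (among the integer gridlines).
(d) Solving for integer coefficients yields p as stated.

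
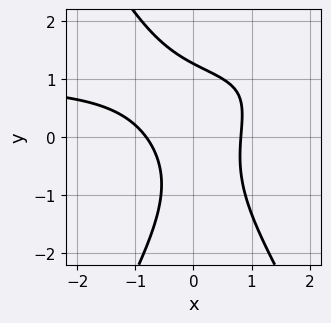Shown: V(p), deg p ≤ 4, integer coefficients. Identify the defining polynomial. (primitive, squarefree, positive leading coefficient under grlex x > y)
1. The degree is 3 — a generic line meets the curve in up to 3 points.
2. Putting this together gives p.

3*x^2*y - y^3 - 3*x^2 - 2*x*y + 2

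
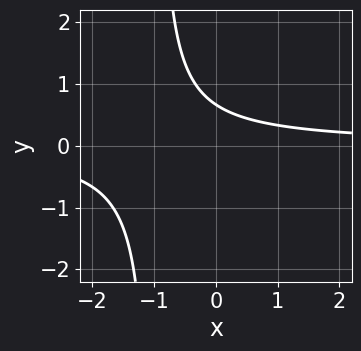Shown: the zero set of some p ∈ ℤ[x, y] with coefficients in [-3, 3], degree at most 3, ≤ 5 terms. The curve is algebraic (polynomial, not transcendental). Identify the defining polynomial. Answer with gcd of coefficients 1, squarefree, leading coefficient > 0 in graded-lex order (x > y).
3*x*y + 3*y - 2

First, deg p = 2. A generic line meets the curve in up to 2 points.
Then, against the integer gridlines: the curve avoids every integer x-axis point in the box.
Finally, the integer polynomial consistent with all of this is the stated p.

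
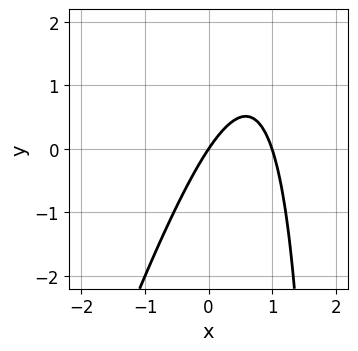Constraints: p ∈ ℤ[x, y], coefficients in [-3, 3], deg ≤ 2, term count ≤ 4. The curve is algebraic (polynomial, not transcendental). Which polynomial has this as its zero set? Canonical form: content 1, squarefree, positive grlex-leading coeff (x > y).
3*x^2 - x*y - 3*x + 2*y

1. deg p = 2. A generic line meets the curve in up to 2 points.
2. Observable constraints: it crosses the y-axis at the gridline y = 0; among the integer gridlines, it crosses the x-axis at x ∈ {0, 1}.
3. Fitting integer coefficients to these (and the overall shape) gives p.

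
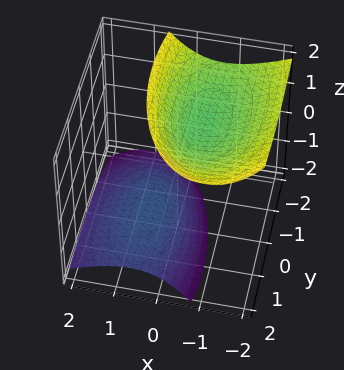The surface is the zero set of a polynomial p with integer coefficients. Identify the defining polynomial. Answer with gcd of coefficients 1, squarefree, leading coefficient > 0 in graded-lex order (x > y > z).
There are 2 components.
Degree: no degree-1 surface has this shape, so deg p = 2.
Checking where it meets the axes: the surface avoids every integer y-axis point in the box; it misses every integer gridline on the x-axis.
These observations pin down the coefficients.

3*x^2 + 3*x*z + y^2 + y*z - 2*z^2 + 3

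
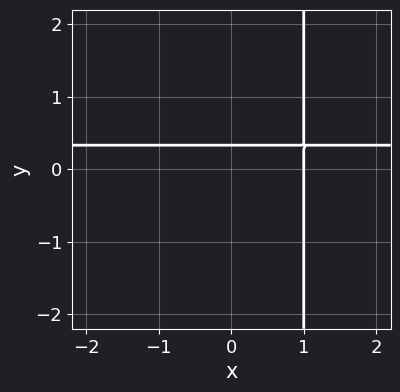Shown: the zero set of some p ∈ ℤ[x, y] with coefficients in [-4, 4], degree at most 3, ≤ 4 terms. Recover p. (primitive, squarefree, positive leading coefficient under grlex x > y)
3*x*y - x - 3*y + 1

Degree: a generic line meets the curve in up to 2 points, so deg p = 2.
From the axis intercepts and sections: one x-axis crossing is at x = 1.
Assembling these constraints gives the stated polynomial.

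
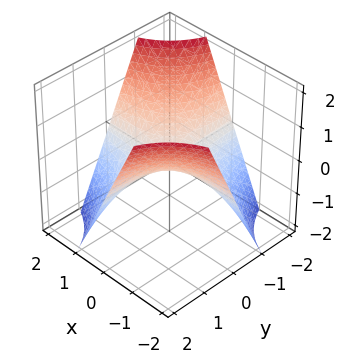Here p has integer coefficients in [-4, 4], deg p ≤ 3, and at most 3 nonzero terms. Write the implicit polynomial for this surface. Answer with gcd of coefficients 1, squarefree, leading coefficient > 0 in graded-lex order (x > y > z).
deg p = 2.
Reading off the gridlines: the visible x-axis segment lies entirely on the surface; the visible y-axis segment lies entirely on the surface; it meets the z-axis at z = 0 (among the integer gridlines).
These observations pin down the coefficients.

x*y + z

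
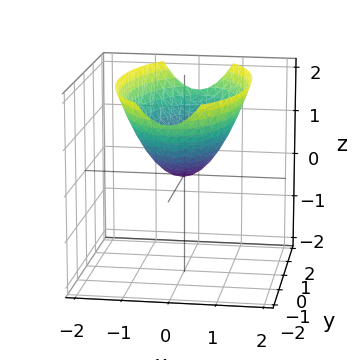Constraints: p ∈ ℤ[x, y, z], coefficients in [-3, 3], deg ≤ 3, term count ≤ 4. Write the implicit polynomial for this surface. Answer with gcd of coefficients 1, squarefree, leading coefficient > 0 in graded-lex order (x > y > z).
First, degree: a single bowl opening along one axis; a quadric, so deg p = 2.
Then, symmetries: it's symmetric under y → −y, forcing even powers of y; it's symmetric under x → −x, forcing even powers of x.
Next, against the integer gridlines: it crosses the y-axis at the gridline y = 0; it crosses the z-axis at the gridline z = 0; one x-axis crossing is at x = 0.
Finally, solving for integer coefficients yields p as stated.

3*x^2 + y^2 - 3*z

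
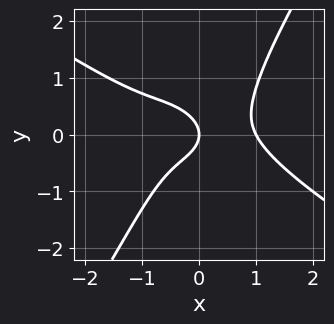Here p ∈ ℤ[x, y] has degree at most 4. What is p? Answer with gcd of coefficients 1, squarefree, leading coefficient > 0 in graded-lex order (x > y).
(a) The degree is 4 — the shape is more complex than any degree-3 curve.
(b) Observable constraints: it crosses the y-axis at the gridline y = 0; the x-axis gridline crossings are at x ∈ {0, 1}.
(c) These observations pin down the coefficients.

2*x^4 + 3*x^3*y - y^4 - 3*y^2 - 2*x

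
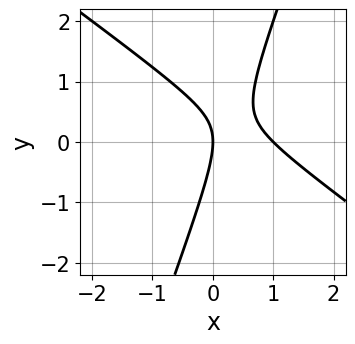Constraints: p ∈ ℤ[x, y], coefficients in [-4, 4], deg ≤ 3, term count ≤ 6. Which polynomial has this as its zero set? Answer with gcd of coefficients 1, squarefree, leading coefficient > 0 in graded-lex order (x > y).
(a) deg p = 2. The shape is more complex than any degree-1 curve.
(b) Reading off the gridlines: among the integer gridlines, it crosses the x-axis at x ∈ {0, 1}; it crosses the y-axis at the gridline y = 0.
(c) The integer polynomial consistent with all of this is the stated p.

2*x^2 + 2*x*y - y^2 - 2*x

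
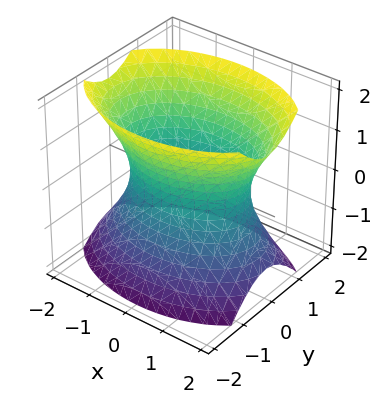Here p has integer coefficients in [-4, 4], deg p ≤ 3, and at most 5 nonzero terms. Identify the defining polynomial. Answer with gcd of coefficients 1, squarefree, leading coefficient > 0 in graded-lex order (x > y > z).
x^2 + 2*y^2 - z^2 - 2

Degree: one connected sheet with a waist; a quadric, so deg p = 2.
Symmetries: it's symmetric under y → −y, forcing even powers of y; it's symmetric under z → −z, forcing even powers of z; mirror symmetry x ↦ −x ⇒ only even powers of x.
Against the integer gridlines: among the integer gridlines, it crosses the y-axis at y ∈ {-1, 1}; the surface avoids every integer z-axis point in the box.
Matching integer coefficients to the picture gives p.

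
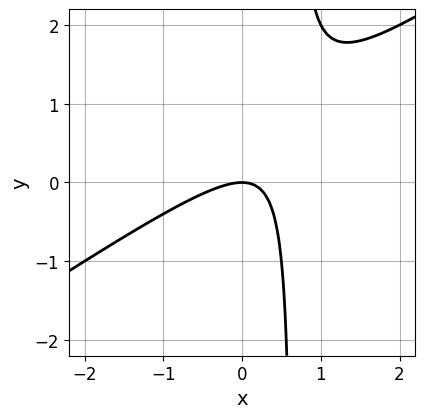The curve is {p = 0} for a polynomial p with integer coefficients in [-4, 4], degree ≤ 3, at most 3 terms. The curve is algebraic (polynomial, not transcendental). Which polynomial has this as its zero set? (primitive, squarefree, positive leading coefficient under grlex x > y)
2*x^2 - 3*x*y + 2*y

(a) Degree: the shape is more complex than any degree-1 curve, so deg p = 2.
(b) Observable constraints: it meets the y-axis at y = 0 (among the integer gridlines); it meets the x-axis at x = 0 (among the integer gridlines).
(c) Matching integer coefficients to the picture gives p.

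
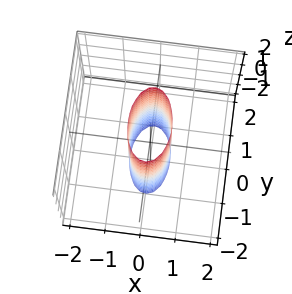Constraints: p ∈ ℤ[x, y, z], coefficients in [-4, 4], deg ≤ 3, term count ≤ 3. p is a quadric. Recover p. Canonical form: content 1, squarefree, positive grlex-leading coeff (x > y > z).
3*x^2 + y^2 - 1

Degree: a cylinder; a quadric, so deg p = 2.
Symmetries: the x ↦ −x reflection is a symmetry, so x appears only in even powers; it's symmetric under z → −z, forcing even powers of z; mirror symmetry y ↦ −y ⇒ only even powers of y.
Observable constraints: no z-intercept at any integer in the box; the y-axis gridline crossings are at y ∈ {-1, 1}.
Putting this together gives p.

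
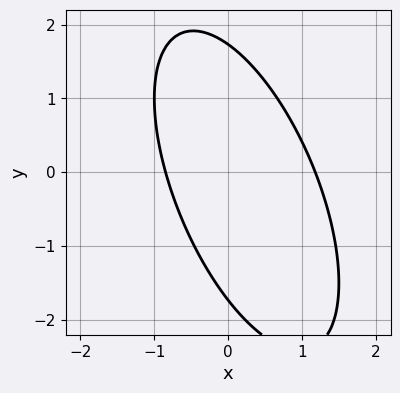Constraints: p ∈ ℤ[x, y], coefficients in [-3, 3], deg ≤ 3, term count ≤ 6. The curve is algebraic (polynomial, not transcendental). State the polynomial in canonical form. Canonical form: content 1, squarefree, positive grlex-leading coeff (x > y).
3*x^2 + 2*x*y + y^2 - x - 3

First, degree: the shape is more complex than any degree-1 curve, so deg p = 2.
Finally, the integer polynomial consistent with all of this is the stated p.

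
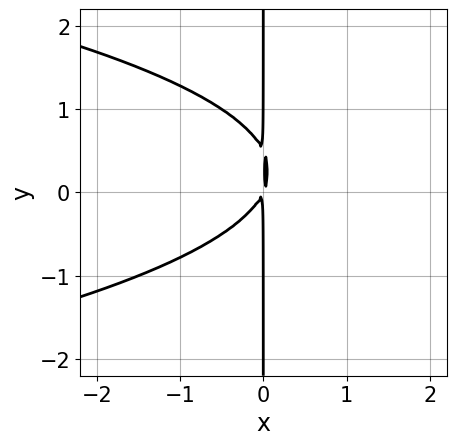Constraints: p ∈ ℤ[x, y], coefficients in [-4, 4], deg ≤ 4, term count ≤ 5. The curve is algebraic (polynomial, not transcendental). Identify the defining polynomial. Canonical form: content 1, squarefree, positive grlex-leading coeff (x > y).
First, the degree is 3 — no degree-2 curve has this shape.
Next, checking where it meets the axes: the visible y-axis segment lies entirely on the curve.
Finally, together with the visible shape, these determine p as stated.

2*x*y^2 + 2*x^2 - x*y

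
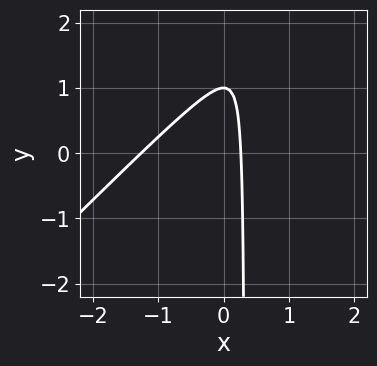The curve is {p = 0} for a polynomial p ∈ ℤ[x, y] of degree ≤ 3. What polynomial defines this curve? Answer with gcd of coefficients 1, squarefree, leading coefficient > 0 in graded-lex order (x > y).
1. Degree: no degree-1 curve has this shape, so deg p = 2.
2. From the axis intercepts and sections: it meets the y-axis at y = 1 (among the integer gridlines).
3. Assembling these constraints gives the stated polynomial.

3*x^2 - 3*x*y + 3*x + y - 1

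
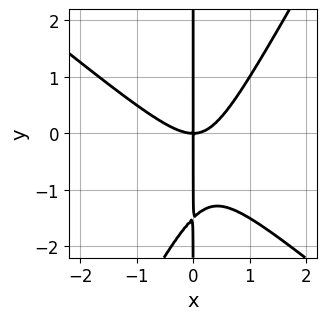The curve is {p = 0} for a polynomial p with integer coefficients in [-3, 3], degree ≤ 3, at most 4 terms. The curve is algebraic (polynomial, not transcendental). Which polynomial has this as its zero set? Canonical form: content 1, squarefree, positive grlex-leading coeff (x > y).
First, degree: a generic line meets the curve in up to 3 points, so deg p = 3.
Next, from the visible intercepts: it crosses the x-axis at the gridline x = 0; every point of the y-axis in the box is on the curve.
Finally, the integer polynomial consistent with all of this is the stated p.

3*x^3 + 2*x^2*y - 2*x*y^2 - 3*x*y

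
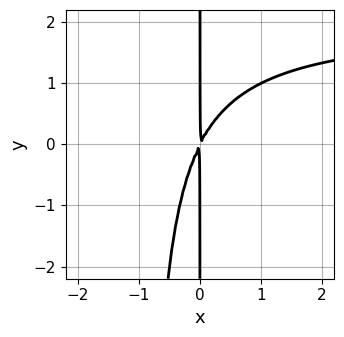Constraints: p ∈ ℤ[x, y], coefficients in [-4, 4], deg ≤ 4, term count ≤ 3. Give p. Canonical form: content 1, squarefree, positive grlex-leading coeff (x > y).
x^2*y - 2*x^2 + x*y

1. deg p = 3. The shape is more complex than any degree-2 curve.
2. Against the integer gridlines: the visible y-axis segment lies entirely on the curve.
3. Putting this together gives p.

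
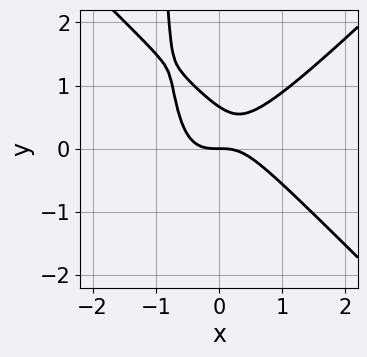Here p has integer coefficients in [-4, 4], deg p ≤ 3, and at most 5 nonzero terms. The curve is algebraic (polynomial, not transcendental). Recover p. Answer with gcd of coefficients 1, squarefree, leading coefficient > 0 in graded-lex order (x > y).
First, deg p = 3.
Then, checking where it meets the axes: it crosses the x-axis at the gridline x = 0; one y-axis crossing is at y = 0.
Finally, solving for integer coefficients yields p as stated.

3*x^3 - 3*x*y^2 - 3*y^2 + 2*y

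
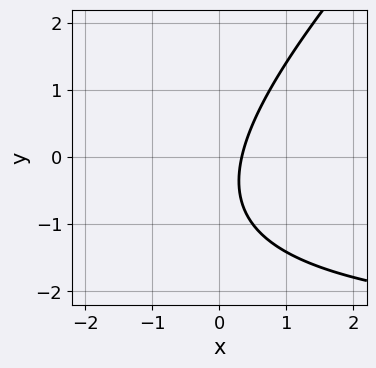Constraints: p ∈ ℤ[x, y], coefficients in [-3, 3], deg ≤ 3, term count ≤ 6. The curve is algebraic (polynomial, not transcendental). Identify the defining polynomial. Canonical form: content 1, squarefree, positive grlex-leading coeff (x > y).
First, degree: a generic line meets the curve in up to 2 points, so deg p = 2.
Next, reading off the gridlines: no y-intercept at any integer in the box.
Finally, together with the visible shape, these determine p as stated.

x*y - y^2 + 3*x - y - 1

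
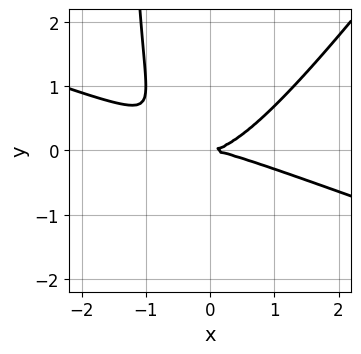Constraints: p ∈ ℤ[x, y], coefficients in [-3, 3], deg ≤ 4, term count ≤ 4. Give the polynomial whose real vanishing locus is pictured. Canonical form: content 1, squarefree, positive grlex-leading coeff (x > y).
1. The degree is 3 — a generic line meets the curve in up to 3 points.
2. From the visible intercepts: it crosses the y-axis at the gridline y = 0; one x-axis crossing is at x = 0.
3. Solving for integer coefficients yields p as stated.

x^3 + 2*x^2*y - 2*x*y^2 - 3*y^2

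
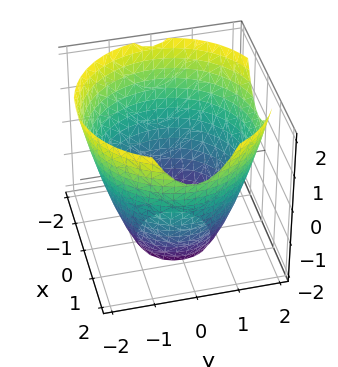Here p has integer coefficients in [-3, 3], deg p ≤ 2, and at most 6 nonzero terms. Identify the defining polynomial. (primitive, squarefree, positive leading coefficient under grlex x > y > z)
x^2 + y^2 - z - 3

1. The degree is 2 — no degree-1 surface has this shape.
2. Symmetry: the surface is invariant under rotation about z: p = q(x² + y², z).
3. Reading off the gridlines: the surface avoids every integer z-axis point in the box; a circular section at z = -2 has radius exactly 1.
4. Together with the visible shape, these determine p as stated.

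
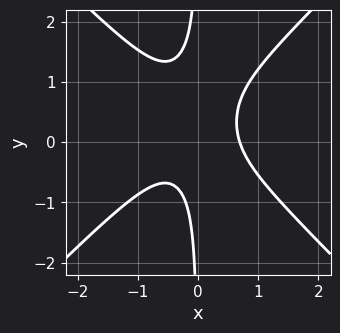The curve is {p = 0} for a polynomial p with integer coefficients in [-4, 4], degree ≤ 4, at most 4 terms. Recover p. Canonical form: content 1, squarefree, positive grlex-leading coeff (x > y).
First, degree: no degree-2 curve has this shape, so deg p = 3.
Then, reading off the gridlines: the curve avoids every integer y-axis point in the box.
Finally, assembling these constraints gives the stated polynomial.

3*x^3 - 3*x*y^2 + 2*x*y - 1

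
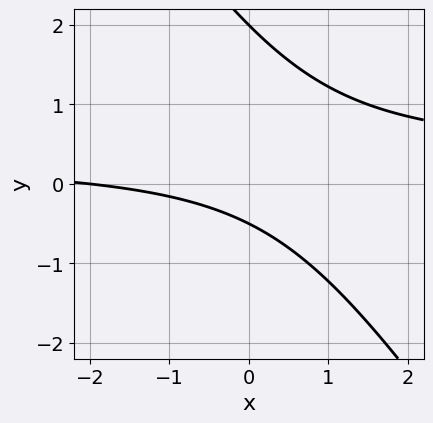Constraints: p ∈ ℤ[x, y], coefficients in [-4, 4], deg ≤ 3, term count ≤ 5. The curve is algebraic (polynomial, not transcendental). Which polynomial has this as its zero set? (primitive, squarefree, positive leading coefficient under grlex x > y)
3*x*y + 2*y^2 - x - 3*y - 2

First, deg p = 2.
Then, against the integer gridlines: it crosses the y-axis at the gridline y = 2; one x-axis crossing is at x = -2.
Finally, together with the visible shape, these determine p as stated.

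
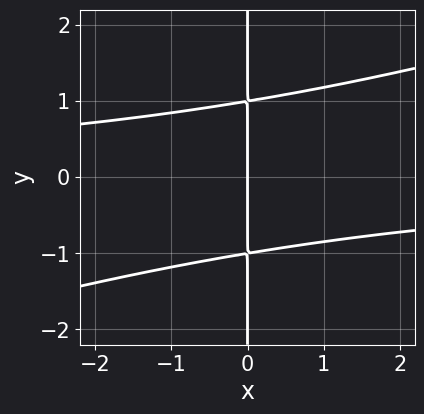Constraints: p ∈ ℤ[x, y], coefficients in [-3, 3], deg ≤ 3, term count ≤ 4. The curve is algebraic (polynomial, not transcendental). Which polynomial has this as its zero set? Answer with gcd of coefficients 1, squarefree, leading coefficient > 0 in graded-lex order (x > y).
Degree: the shape is more complex than any degree-2 curve, so deg p = 3.
From the axis intercepts and sections: it crosses the x-axis at the gridline x = 0; every point of the y-axis in the box is on the curve.
Assembling these constraints gives the stated polynomial.

x^2*y - 3*x*y^2 + 3*x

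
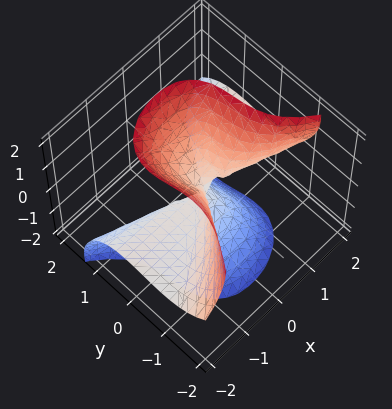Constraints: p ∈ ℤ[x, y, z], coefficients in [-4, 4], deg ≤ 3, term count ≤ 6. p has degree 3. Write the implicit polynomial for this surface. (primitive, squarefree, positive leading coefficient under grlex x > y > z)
(a) The degree is 3 — the shape is more complex than any degree-2 surface.
(b) From the axis intercepts and sections: every point of the x-axis in the box is on the surface; it crosses the z-axis at the gridline z = 0.
(c) Putting this together gives p.

3*x^2*z - 2*x*y^2 + x*y*z + 3*y^3 - z^3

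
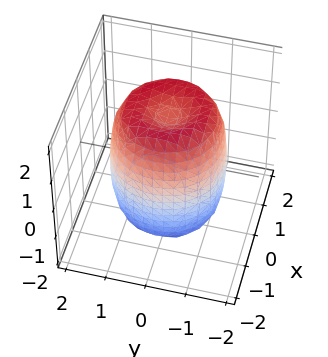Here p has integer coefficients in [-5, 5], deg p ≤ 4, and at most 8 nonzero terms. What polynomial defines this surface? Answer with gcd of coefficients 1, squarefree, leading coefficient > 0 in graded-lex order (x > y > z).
2*x^4 + 4*x^2*y^2 + 2*y^4 - 3*x^2 - 3*y^2 + z^2 - 2

First, the degree is 4 — the shape is more complex than any degree-3 surface.
Then, symmetry: the surface is invariant under rotation about z: p = q(x² + y², z).
Next, reading off the gridlines: a circular section at z = -1 has radius between 1 and 2.
Finally, putting this together gives p.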